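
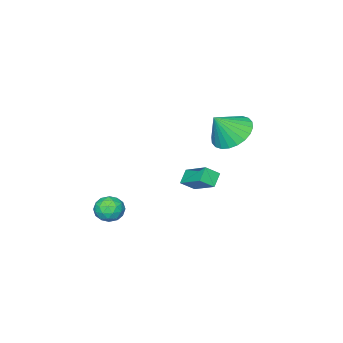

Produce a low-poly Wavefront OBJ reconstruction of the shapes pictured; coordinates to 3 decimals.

v 0.868 -1.866 -2.933
v 1.232 -1.515 -3.469
v 1.648 -2.765 -2.991
v 2.012 -2.414 -3.527
v 2.021 -2.149 -2.84
v 1.54 -1.593 -2.804
v 1.34 -2.687 -3.656
v 0.859 -2.131 -3.62
v 1.524 -2.023 -3.915
v 1.945 -1.69 -3.411
v 0.935 -2.59 -3.049
v 1.356 -2.257 -2.545
v 0.982 -1.612 -3.196
v 1.898 -2.668 -3.264
v 1.904 -2.512 -2.861
v 2.118 -2.306 -3.175
v 1.163 -1.658 -2.805
v 1.377 -1.452 -3.12
v 1.84 -1.824 -2.751
v 1.503 -2.828 -3.34
v 1.717 -2.622 -3.655
v 0.762 -1.974 -3.285
v 0.976 -1.768 -3.599
v 1.04 -2.456 -3.709
v 1.368 -1.704 -3.773
v 1.826 -2.232 -3.807
v 1.431 -2.392 -3.883
v 1.148 -2.066 -3.862
v 1.615 -1.509 -3.477
v 2.073 -2.037 -3.511
v 2.079 -1.881 -3.107
v 1.795 -1.554 -3.086
v 1.786 -1.807 -3.739
v 0.807 -2.243 -2.949
v 1.265 -2.771 -2.983
v 1.085 -2.726 -3.374
v 0.801 -2.399 -3.353
v 1.054 -2.048 -2.653
v 1.512 -2.576 -2.687
v 1.732 -2.214 -2.598
v 1.449 -1.888 -2.577
v 1.094 -2.473 -2.721
v -2.907 -1.707 -2.439
v -2.679 -0.295 -1.595
v -3.451 -1.336 -2.912
v -3.223 0.075 -2.068
v -2.317 -1.495 -2.952
v -2.089 -0.084 -2.108
v -2.861 -1.125 -3.425
v -2.633 0.287 -2.581
v -4.327 -0.241 -0.019
v -3.677 -0.849 -0.665
v -3.453 -0.559 1.159
v -3.491 -0.464 -0.699
v -3.433 -0.044 -0.629
v -3.511 0.345 -0.466
v -3.713 0.645 -0.235
v -4.009 0.81 0.028
v -4.353 0.815 0.285
v -4.693 0.66 0.495
v -4.977 0.367 0.628
v -5.162 -0.019 0.661
v -5.221 -0.438 0.592
v -5.143 -0.828 0.429
v -4.941 -1.128 0.198
v -4.645 -1.293 -0.066
v -4.301 -1.298 -0.322
v -3.961 -1.143 -0.533
f 1 38 17
f 38 12 41
f 17 41 6
f 38 41 17
f 1 17 13
f 17 6 18
f 13 18 2
f 17 18 13
f 1 13 22
f 13 2 23
f 22 23 8
f 13 23 22
f 1 22 34
f 22 8 37
f 34 37 11
f 22 37 34
f 1 34 38
f 34 11 42
f 38 42 12
f 34 42 38
f 2 18 29
f 18 6 32
f 29 32 10
f 18 32 29
f 6 41 19
f 41 12 40
f 19 40 5
f 41 40 19
f 12 42 39
f 42 11 35
f 39 35 3
f 42 35 39
f 11 37 36
f 37 8 24
f 36 24 7
f 37 24 36
f 8 23 28
f 23 2 25
f 28 25 9
f 23 25 28
f 4 30 16
f 30 10 31
f 16 31 5
f 30 31 16
f 4 16 14
f 16 5 15
f 14 15 3
f 16 15 14
f 4 14 21
f 14 3 20
f 21 20 7
f 14 20 21
f 4 21 26
f 21 7 27
f 26 27 9
f 21 27 26
f 4 26 30
f 26 9 33
f 30 33 10
f 26 33 30
f 5 31 19
f 31 10 32
f 19 32 6
f 31 32 19
f 3 15 39
f 15 5 40
f 39 40 12
f 15 40 39
f 7 20 36
f 20 3 35
f 36 35 11
f 20 35 36
f 9 27 28
f 27 7 24
f 28 24 8
f 27 24 28
f 10 33 29
f 33 9 25
f 29 25 2
f 33 25 29
f 44 46 43
f 47 44 43
f 43 46 45
f 45 47 43
f 44 50 46
f 48 44 47
f 48 50 44
f 46 50 45
f 49 47 45
f 45 50 49
f 49 48 47
f 50 48 49
f 52 51 54
f 52 54 53
f 54 51 55
f 54 55 53
f 55 51 56
f 55 56 53
f 56 51 57
f 56 57 53
f 57 51 58
f 57 58 53
f 58 51 59
f 58 59 53
f 59 51 60
f 59 60 53
f 60 51 61
f 60 61 53
f 61 51 62
f 61 62 53
f 62 51 63
f 62 63 53
f 63 51 64
f 63 64 53
f 64 51 65
f 64 65 53
f 65 51 66
f 65 66 53
f 66 51 67
f 66 67 53
f 67 51 68
f 67 68 53
f 68 51 52
f 68 52 53



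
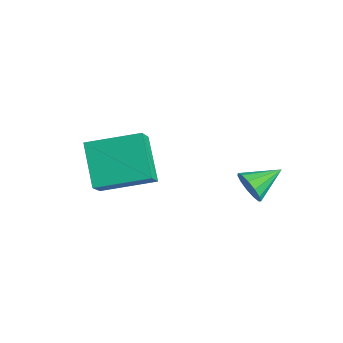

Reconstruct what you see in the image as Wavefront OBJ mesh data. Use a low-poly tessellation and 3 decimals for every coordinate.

v 2.053 1.465 -0.036
v 2.314 1.613 -0.509
v 2.107 2.495 0.316
v 2.005 1.648 -0.563
v 1.711 1.624 -0.45
v 1.526 1.551 -0.205
v 1.508 1.45 0.093
v 1.663 1.353 0.351
v 1.942 1.293 0.485
v 2.256 1.287 0.454
v 2.505 1.337 0.268
v 2.611 1.428 -0.015
v 2.54 1.531 -0.305
v -0.819 -1.584 -0.89
v -1.906 -1.229 0.141
v -0.007 -0.185 -0.514
v -1.094 0.169 0.517
v -0.246 -2.129 -0.097
v -1.333 -1.775 0.934
v 0.566 -0.731 0.279
v -0.521 -0.376 1.31
f 2 1 4
f 2 4 3
f 4 1 5
f 4 5 3
f 5 1 6
f 5 6 3
f 6 1 7
f 6 7 3
f 7 1 8
f 7 8 3
f 8 1 9
f 8 9 3
f 9 1 10
f 9 10 3
f 10 1 11
f 10 11 3
f 11 1 12
f 11 12 3
f 12 1 13
f 12 13 3
f 13 1 2
f 13 2 3
f 15 17 14
f 18 15 14
f 14 17 16
f 16 18 14
f 15 21 17
f 19 15 18
f 19 21 15
f 17 21 16
f 20 18 16
f 16 21 20
f 20 19 18
f 21 19 20



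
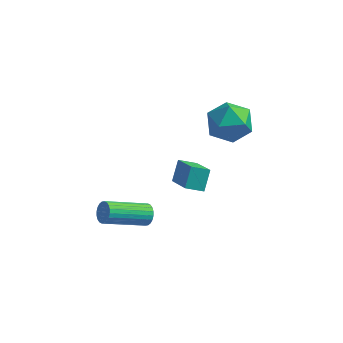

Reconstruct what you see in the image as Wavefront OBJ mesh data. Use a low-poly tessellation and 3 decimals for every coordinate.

v -0.098 -0.979 0.079
v 0.286 -1.208 0.398
v -1.257 -2.431 1.38
v -1.642 -2.201 1.061
v 0.229 -1.04 0.517
v -1.315 -2.262 1.499
v 0.121 -0.862 0.57
v -1.423 -2.084 1.551
v -0.02 -0.701 0.548
v -1.564 -1.923 1.529
v -0.173 -0.583 0.454
v -1.717 -1.806 1.436
v -0.315 -0.526 0.303
v -1.858 -1.748 1.285
v -0.423 -0.537 0.119
v -1.967 -1.759 1.1
v -0.482 -0.616 -0.072
v -2.026 -1.838 0.909
v -0.483 -0.749 -0.24
v -2.026 -1.972 0.742
v -0.425 -0.918 -0.359
v -1.969 -2.14 0.623
v -0.317 -1.096 -0.411
v -1.861 -2.318 0.57
v -0.176 -1.257 -0.389
v -1.72 -2.479 0.592
v -0.023 -1.374 -0.296
v -1.567 -2.597 0.686
v 0.118 -1.432 -0.145
v -1.425 -2.654 0.837
v 0.227 -1.421 0.04
v -1.317 -2.643 1.021
v 0.286 -1.342 0.231
v -1.258 -2.564 1.212
v 1.303 0.064 1.449
v 1.335 0.821 2.26
v 0.343 1.205 0.422
v 0.375 1.962 1.233
v 2.065 0.398 1.107
v 2.097 1.155 1.918
v 1.105 1.539 0.08
v 1.137 2.296 0.891
v 1.765 4.629 3.334
v 2.423 4.644 2.37
v 1.977 2.756 3.45
v 2.635 2.771 2.486
v 3.038 3.242 3.475
v 2.907 4.399 3.403
v 1.493 3.001 2.417
v 1.362 4.158 2.345
v 2.254 3.637 1.803
v 3.21 3.786 2.457
v 1.19 3.614 3.363
v 2.146 3.763 4.017
f 2 1 5
f 2 5 3
f 3 5 6
f 3 6 4
f 5 1 7
f 5 7 6
f 6 7 8
f 6 8 4
f 7 1 9
f 7 9 8
f 8 9 10
f 8 10 4
f 9 1 11
f 9 11 10
f 10 11 12
f 10 12 4
f 11 1 13
f 11 13 12
f 12 13 14
f 12 14 4
f 13 1 15
f 13 15 14
f 14 15 16
f 14 16 4
f 15 1 17
f 15 17 16
f 16 17 18
f 16 18 4
f 17 1 19
f 17 19 18
f 18 19 20
f 18 20 4
f 19 1 21
f 19 21 20
f 20 21 22
f 20 22 4
f 21 1 23
f 21 23 22
f 22 23 24
f 22 24 4
f 23 1 25
f 23 25 24
f 24 25 26
f 24 26 4
f 25 1 27
f 25 27 26
f 26 27 28
f 26 28 4
f 27 1 29
f 27 29 28
f 28 29 30
f 28 30 4
f 29 1 31
f 29 31 30
f 30 31 32
f 30 32 4
f 31 1 33
f 31 33 32
f 32 33 34
f 32 34 4
f 33 1 2
f 33 2 34
f 34 2 3
f 34 3 4
f 36 38 35
f 39 36 35
f 35 38 37
f 37 39 35
f 36 42 38
f 40 36 39
f 40 42 36
f 38 42 37
f 41 39 37
f 37 42 41
f 41 40 39
f 42 40 41
f 43 54 48
f 43 48 44
f 43 44 50
f 43 50 53
f 43 53 54
f 44 48 52
f 48 54 47
f 54 53 45
f 53 50 49
f 50 44 51
f 46 52 47
f 46 47 45
f 46 45 49
f 46 49 51
f 46 51 52
f 47 52 48
f 45 47 54
f 49 45 53
f 51 49 50
f 52 51 44



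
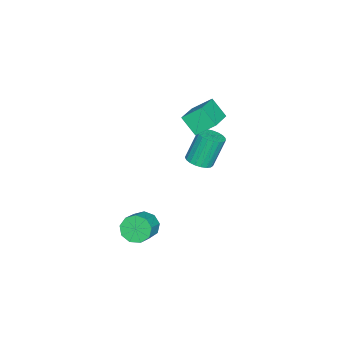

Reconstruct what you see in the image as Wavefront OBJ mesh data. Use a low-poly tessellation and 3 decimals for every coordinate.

v 3.481 -3.408 -2.567
v 3.836 -3.534 -3.169
v 4.855 -3.498 -2.574
v 4.499 -3.372 -1.973
v 3.782 -3.055 -3.105
v 4.801 -3.019 -2.51
v 3.587 -2.742 -2.789
v 4.606 -2.706 -2.195
v 3.342 -2.74 -2.37
v 4.361 -2.704 -1.775
v 3.162 -3.051 -2.043
v 4.181 -3.015 -1.448
v 3.131 -3.529 -1.961
v 4.15 -3.493 -1.367
v 3.264 -3.95 -2.163
v 4.283 -3.914 -1.569
v 3.498 -4.118 -2.554
v 4.517 -4.082 -1.96
v 3.724 -3.953 -2.951
v 4.743 -3.917 -2.357
v 0.127 -2.165 -0.515
v 0.686 -2.383 -0.266
v 0.193 -1.994 1.184
v -0.367 -1.775 0.935
v 0.744 -2.124 -0.316
v 0.251 -1.735 1.134
v 0.695 -1.872 -0.4
v 0.202 -1.483 1.05
v 0.549 -1.67 -0.504
v 0.056 -1.281 0.946
v 0.329 -1.554 -0.61
v -0.164 -1.165 0.84
v 0.074 -1.544 -0.7
v -0.419 -1.154 0.75
v -0.172 -1.64 -0.757
v -0.665 -1.251 0.693
v -0.366 -1.828 -0.773
v -0.859 -1.438 0.677
v -0.475 -2.073 -0.744
v -0.968 -1.684 0.706
v -0.48 -2.335 -0.675
v -0.973 -1.946 0.774
v -0.38 -2.567 -0.579
v -0.873 -2.178 0.871
v -0.193 -2.729 -0.472
v -0.686 -2.34 0.978
v 0.05 -2.794 -0.372
v -0.443 -2.405 1.078
v 0.306 -2.75 -0.297
v -0.187 -2.361 1.153
v 0.531 -2.605 -0.259
v 0.038 -2.216 1.191
v -0.017 -2.565 2.763
v -0.286 -1.744 3.443
v 0.208 -1.849 1.987
v -0.061 -1.028 2.667
v 1.441 -2.492 3.253
v 1.172 -1.671 3.933
v 1.666 -1.776 2.477
v 1.397 -0.955 3.157
f 2 1 5
f 2 5 3
f 3 5 6
f 3 6 4
f 5 1 7
f 5 7 6
f 6 7 8
f 6 8 4
f 7 1 9
f 7 9 8
f 8 9 10
f 8 10 4
f 9 1 11
f 9 11 10
f 10 11 12
f 10 12 4
f 11 1 13
f 11 13 12
f 12 13 14
f 12 14 4
f 13 1 15
f 13 15 14
f 14 15 16
f 14 16 4
f 15 1 17
f 15 17 16
f 16 17 18
f 16 18 4
f 17 1 19
f 17 19 18
f 18 19 20
f 18 20 4
f 19 1 2
f 19 2 20
f 20 2 3
f 20 3 4
f 22 21 25
f 22 25 23
f 23 25 26
f 23 26 24
f 25 21 27
f 25 27 26
f 26 27 28
f 26 28 24
f 27 21 29
f 27 29 28
f 28 29 30
f 28 30 24
f 29 21 31
f 29 31 30
f 30 31 32
f 30 32 24
f 31 21 33
f 31 33 32
f 32 33 34
f 32 34 24
f 33 21 35
f 33 35 34
f 34 35 36
f 34 36 24
f 35 21 37
f 35 37 36
f 36 37 38
f 36 38 24
f 37 21 39
f 37 39 38
f 38 39 40
f 38 40 24
f 39 21 41
f 39 41 40
f 40 41 42
f 40 42 24
f 41 21 43
f 41 43 42
f 42 43 44
f 42 44 24
f 43 21 45
f 43 45 44
f 44 45 46
f 44 46 24
f 45 21 47
f 45 47 46
f 46 47 48
f 46 48 24
f 47 21 49
f 47 49 48
f 48 49 50
f 48 50 24
f 49 21 51
f 49 51 50
f 50 51 52
f 50 52 24
f 51 21 22
f 51 22 52
f 52 22 23
f 52 23 24
f 54 56 53
f 57 54 53
f 53 56 55
f 55 57 53
f 54 60 56
f 58 54 57
f 58 60 54
f 56 60 55
f 59 57 55
f 55 60 59
f 59 58 57
f 60 58 59



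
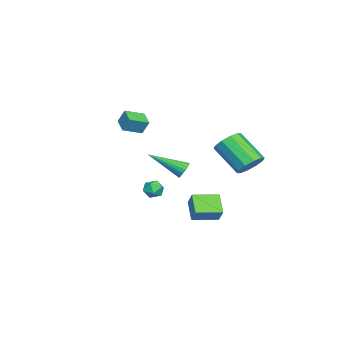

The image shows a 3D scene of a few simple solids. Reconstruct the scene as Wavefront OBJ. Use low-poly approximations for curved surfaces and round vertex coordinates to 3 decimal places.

v 0.712 1.677 -1.013
v 1.223 1.628 -1.21
v 0.928 -0.177 0.013
v 1.258 1.748 -1
v 1.184 1.854 -0.792
v 1.017 1.925 -0.628
v 0.789 1.948 -0.54
v 0.547 1.916 -0.546
v 0.337 1.837 -0.644
v 0.201 1.727 -0.815
v 0.167 1.607 -1.026
v 0.241 1.5 -1.233
v 0.408 1.429 -1.398
v 0.635 1.407 -1.485
v 0.878 1.438 -1.48
v 1.088 1.517 -1.381
v -2.956 4.382 -1.778
v -2.348 4.663 -1.192
v -3.056 3.238 0.224
v -3.664 2.958 -0.362
v -2.804 4.961 -1.12
v -3.512 3.537 0.297
v -3.318 5.039 -1.299
v -4.026 3.615 0.117
v -3.694 4.866 -1.661
v -4.402 3.441 -0.245
v -3.788 4.508 -2.068
v -4.496 3.083 -0.652
v -3.564 4.102 -2.364
v -4.272 2.677 -0.948
v -3.108 3.803 -2.437
v -3.816 2.379 -1.02
v -2.594 3.725 -2.257
v -3.302 2.301 -0.841
v -2.218 3.899 -1.895
v -2.926 2.474 -0.479
v -2.124 4.257 -1.488
v -2.832 2.832 -0.072
v -3.392 -2.994 0.67
v -3.307 -2.582 1.499
v -4.073 -2.093 0.293
v -3.987 -1.681 1.123
v -2.553 -2.499 0.337
v -2.467 -2.087 1.167
v -3.233 -1.598 -0.039
v -3.148 -1.186 0.79
v 2.702 2.349 -2.405
v 3.209 2.681 -1.661
v 2.059 3.598 -2.526
v 2.566 3.931 -1.782
v 3.634 2.749 -3.218
v 4.141 3.082 -2.474
v 2.991 3.999 -3.339
v 3.498 4.331 -2.595
v -1.592 -0.001 -3.297
v -1.018 0.058 -3.018
v -1.362 -0.978 -3.562
v -0.788 -0.919 -3.283
v -1.319 -0.931 -2.924
v -1.462 -0.327 -2.76
v -0.918 -0.593 -3.82
v -1.061 0.011 -3.656
v -0.602 -0.308 -3.341
v -0.849 -0.516 -2.787
v -1.531 -0.404 -3.793
v -1.778 -0.612 -3.239
f 2 1 4
f 2 4 3
f 4 1 5
f 4 5 3
f 5 1 6
f 5 6 3
f 6 1 7
f 6 7 3
f 7 1 8
f 7 8 3
f 8 1 9
f 8 9 3
f 9 1 10
f 9 10 3
f 10 1 11
f 10 11 3
f 11 1 12
f 11 12 3
f 12 1 13
f 12 13 3
f 13 1 14
f 13 14 3
f 14 1 15
f 14 15 3
f 15 1 16
f 15 16 3
f 16 1 2
f 16 2 3
f 18 17 21
f 18 21 19
f 19 21 22
f 19 22 20
f 21 17 23
f 21 23 22
f 22 23 24
f 22 24 20
f 23 17 25
f 23 25 24
f 24 25 26
f 24 26 20
f 25 17 27
f 25 27 26
f 26 27 28
f 26 28 20
f 27 17 29
f 27 29 28
f 28 29 30
f 28 30 20
f 29 17 31
f 29 31 30
f 30 31 32
f 30 32 20
f 31 17 33
f 31 33 32
f 32 33 34
f 32 34 20
f 33 17 35
f 33 35 34
f 34 35 36
f 34 36 20
f 35 17 37
f 35 37 36
f 36 37 38
f 36 38 20
f 37 17 18
f 37 18 38
f 38 18 19
f 38 19 20
f 40 42 39
f 43 40 39
f 39 42 41
f 41 43 39
f 40 46 42
f 44 40 43
f 44 46 40
f 42 46 41
f 45 43 41
f 41 46 45
f 45 44 43
f 46 44 45
f 48 50 47
f 51 48 47
f 47 50 49
f 49 51 47
f 48 54 50
f 52 48 51
f 52 54 48
f 50 54 49
f 53 51 49
f 49 54 53
f 53 52 51
f 54 52 53
f 55 66 60
f 55 60 56
f 55 56 62
f 55 62 65
f 55 65 66
f 56 60 64
f 60 66 59
f 66 65 57
f 65 62 61
f 62 56 63
f 58 64 59
f 58 59 57
f 58 57 61
f 58 61 63
f 58 63 64
f 59 64 60
f 57 59 66
f 61 57 65
f 63 61 62
f 64 63 56



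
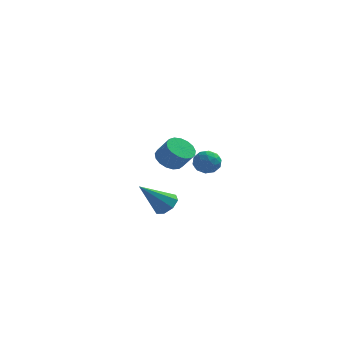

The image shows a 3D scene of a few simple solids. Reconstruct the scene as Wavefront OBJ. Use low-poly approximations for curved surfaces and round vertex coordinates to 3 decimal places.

v 2 2.846 -2.738
v 2.351 3.12 -3.31
v 2.769 1.96 -2.69
v 3.12 2.234 -3.262
v 3.138 2.581 -2.625
v 2.663 3.129 -2.655
v 2.457 1.951 -3.345
v 1.982 2.499 -3.375
v 2.634 2.567 -3.685
v 3.055 2.957 -3.241
v 2.065 2.123 -2.759
v 2.486 2.513 -2.315
v 2.108 3.061 -3.028
v 3.012 2.019 -2.972
v 3.022 2.223 -2.598
v 3.229 2.385 -2.934
v 2.291 3.066 -2.643
v 2.498 3.227 -2.979
v 2.96 2.91 -2.577
v 2.622 1.853 -3.021
v 2.829 2.014 -3.357
v 1.891 2.695 -3.066
v 2.098 2.857 -3.402
v 2.16 2.17 -3.423
v 2.481 2.897 -3.585
v 2.933 2.376 -3.557
v 2.543 2.21 -3.606
v 2.264 2.532 -3.623
v 2.728 3.126 -3.324
v 3.18 2.605 -3.296
v 3.19 2.809 -2.921
v 2.911 3.131 -2.939
v 2.894 2.801 -3.544
v 1.94 2.475 -2.704
v 2.392 1.954 -2.676
v 2.209 1.949 -3.061
v 1.93 2.271 -3.079
v 2.187 2.704 -2.443
v 2.639 2.183 -2.415
v 2.856 2.548 -2.377
v 2.577 2.87 -2.394
v 2.226 2.279 -2.456
v 1.328 -0.722 -4.534
v 1.899 -0.88 -4.162
v 0.252 -1.478 -3.206
v 1.705 -0.395 -4.043
v 1.29 -0.102 -4.212
v 0.898 -0.171 -4.57
v 0.757 -0.563 -4.907
v 0.951 -1.048 -5.026
v 1.366 -1.342 -4.857
v 1.759 -1.273 -4.499
v 2.035 -3.33 -0.681
v 2.623 -3.27 -1.092
v 3.214 -3.569 -0.29
v 2.625 -3.63 0.121
v 2.589 -2.958 -0.95
v 3.179 -3.257 -0.148
v 2.428 -2.731 -0.747
v 3.018 -3.03 0.055
v 2.177 -2.641 -0.529
v 2.767 -2.94 0.273
v 1.893 -2.71 -0.345
v 2.484 -3.009 0.457
v 1.642 -2.92 -0.239
v 2.232 -3.219 0.563
v 1.481 -3.225 -0.234
v 2.071 -3.524 0.568
v 1.446 -3.553 -0.331
v 2.037 -3.852 0.471
v 1.547 -3.831 -0.508
v 2.137 -4.13 0.294
v 1.759 -3.994 -0.726
v 2.35 -4.293 0.077
v 2.035 -4.005 -0.932
v 2.625 -4.304 -0.13
v 2.31 -3.862 -1.082
v 2.901 -4.161 -0.28
v 2.522 -3.596 -1.139
v 3.113 -3.895 -0.337
f 1 38 17
f 38 12 41
f 17 41 6
f 38 41 17
f 1 17 13
f 17 6 18
f 13 18 2
f 17 18 13
f 1 13 22
f 13 2 23
f 22 23 8
f 13 23 22
f 1 22 34
f 22 8 37
f 34 37 11
f 22 37 34
f 1 34 38
f 34 11 42
f 38 42 12
f 34 42 38
f 2 18 29
f 18 6 32
f 29 32 10
f 18 32 29
f 6 41 19
f 41 12 40
f 19 40 5
f 41 40 19
f 12 42 39
f 42 11 35
f 39 35 3
f 42 35 39
f 11 37 36
f 37 8 24
f 36 24 7
f 37 24 36
f 8 23 28
f 23 2 25
f 28 25 9
f 23 25 28
f 4 30 16
f 30 10 31
f 16 31 5
f 30 31 16
f 4 16 14
f 16 5 15
f 14 15 3
f 16 15 14
f 4 14 21
f 14 3 20
f 21 20 7
f 14 20 21
f 4 21 26
f 21 7 27
f 26 27 9
f 21 27 26
f 4 26 30
f 26 9 33
f 30 33 10
f 26 33 30
f 5 31 19
f 31 10 32
f 19 32 6
f 31 32 19
f 3 15 39
f 15 5 40
f 39 40 12
f 15 40 39
f 7 20 36
f 20 3 35
f 36 35 11
f 20 35 36
f 9 27 28
f 27 7 24
f 28 24 8
f 27 24 28
f 10 33 29
f 33 9 25
f 29 25 2
f 33 25 29
f 44 43 46
f 44 46 45
f 46 43 47
f 46 47 45
f 47 43 48
f 47 48 45
f 48 43 49
f 48 49 45
f 49 43 50
f 49 50 45
f 50 43 51
f 50 51 45
f 51 43 52
f 51 52 45
f 52 43 44
f 52 44 45
f 54 53 57
f 54 57 55
f 55 57 58
f 55 58 56
f 57 53 59
f 57 59 58
f 58 59 60
f 58 60 56
f 59 53 61
f 59 61 60
f 60 61 62
f 60 62 56
f 61 53 63
f 61 63 62
f 62 63 64
f 62 64 56
f 63 53 65
f 63 65 64
f 64 65 66
f 64 66 56
f 65 53 67
f 65 67 66
f 66 67 68
f 66 68 56
f 67 53 69
f 67 69 68
f 68 69 70
f 68 70 56
f 69 53 71
f 69 71 70
f 70 71 72
f 70 72 56
f 71 53 73
f 71 73 72
f 72 73 74
f 72 74 56
f 73 53 75
f 73 75 74
f 74 75 76
f 74 76 56
f 75 53 77
f 75 77 76
f 76 77 78
f 76 78 56
f 77 53 79
f 77 79 78
f 78 79 80
f 78 80 56
f 79 53 54
f 79 54 80
f 80 54 55
f 80 55 56



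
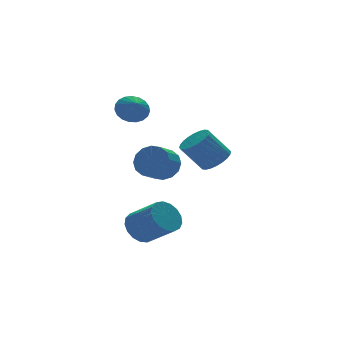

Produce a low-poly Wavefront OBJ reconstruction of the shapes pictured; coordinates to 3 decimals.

v -3.858 -1.062 -3.153
v -2.932 -0.818 -3.406
v -2.257 -2.234 -2.299
v -3.182 -2.478 -2.047
v -3.017 -0.557 -3.02
v -2.341 -1.972 -1.913
v -3.295 -0.411 -2.664
v -2.619 -1.827 -1.558
v -3.701 -0.415 -2.421
v -3.025 -1.831 -1.314
v -4.144 -0.567 -2.345
v -3.468 -1.983 -1.238
v -4.52 -0.832 -2.455
v -3.845 -2.248 -1.348
v -4.746 -1.15 -2.724
v -4.07 -2.566 -1.617
v -4.767 -1.448 -3.092
v -4.092 -2.864 -1.985
v -4.581 -1.658 -3.474
v -3.905 -3.074 -2.367
v -4.229 -1.731 -3.782
v -3.553 -3.147 -2.676
v -3.791 -1.651 -3.947
v -3.116 -3.066 -2.84
v -3.369 -1.436 -3.929
v -2.694 -2.851 -2.823
v -3.059 -1.135 -3.734
v -2.384 -2.551 -2.627
v -1.722 0.439 0.187
v -1.466 0.873 1.039
v -2.442 0.335 1.606
v -2.698 -0.099 0.753
v -1.782 1.205 0.81
v -2.758 0.667 1.377
v -2.082 1.332 0.415
v -3.058 0.795 0.982
v -2.286 1.22 -0.042
v -3.261 0.682 0.525
v -2.338 0.899 -0.437
v -3.314 0.361 0.129
v -2.225 0.454 -0.666
v -3.201 -0.084 -0.099
v -1.978 0.005 -0.666
v -2.954 -0.533 -0.099
v -1.662 -0.327 -0.437
v -2.638 -0.865 0.13
v -1.362 -0.455 -0.042
v -2.338 -0.992 0.525
v -1.159 -0.342 0.415
v -2.134 -0.88 0.982
v -1.106 -0.021 0.811
v -2.082 -0.559 1.377
v -1.219 0.424 1.039
v -2.195 -0.114 1.606
v 1.307 0.439 -0.015
v 1.959 1.027 0.291
v 0.926 1.428 1.722
v 0.273 0.841 1.415
v 1.758 1.246 0.084
v 0.724 1.648 1.515
v 1.488 1.343 -0.138
v 0.454 1.745 1.292
v 1.191 1.302 -0.342
v 0.157 1.704 1.089
v 0.911 1.13 -0.496
v -0.123 1.532 0.935
v 0.691 0.852 -0.576
v -0.343 1.254 0.854
v 0.565 0.512 -0.572
v -0.468 0.914 0.859
v 0.553 0.161 -0.482
v -0.481 0.563 0.948
v 0.654 -0.148 -0.322
v -0.379 0.253 1.109
v 0.856 -0.368 -0.115
v -0.178 0.034 1.316
v 1.126 -0.465 0.108
v 0.092 -0.063 1.538
v 1.423 -0.424 0.311
v 0.389 -0.022 1.742
v 1.703 -0.252 0.465
v 0.669 0.15 1.896
v 1.923 0.026 0.546
v 0.889 0.428 1.976
v 2.048 0.366 0.541
v 1.015 0.768 1.972
v 2.061 0.717 0.452
v 1.027 1.119 1.882
v -2.456 2.229 3.531
v -1.568 2.131 3.643
v -2.624 1.411 4.149
v -1.657 2.362 3.924
v -1.884 2.57 4.137
v -2.21 2.719 4.245
v -2.578 2.783 4.23
v -2.925 2.751 4.094
v -3.191 2.63 3.86
v -3.33 2.439 3.57
v -3.318 2.212 3.272
v -3.156 1.988 3.02
v -2.873 1.806 2.856
v -2.519 1.697 2.808
v -2.153 1.68 2.886
v -1.839 1.758 3.075
v -1.633 1.918 3.343
f 2 1 5
f 2 5 3
f 3 5 6
f 3 6 4
f 5 1 7
f 5 7 6
f 6 7 8
f 6 8 4
f 7 1 9
f 7 9 8
f 8 9 10
f 8 10 4
f 9 1 11
f 9 11 10
f 10 11 12
f 10 12 4
f 11 1 13
f 11 13 12
f 12 13 14
f 12 14 4
f 13 1 15
f 13 15 14
f 14 15 16
f 14 16 4
f 15 1 17
f 15 17 16
f 16 17 18
f 16 18 4
f 17 1 19
f 17 19 18
f 18 19 20
f 18 20 4
f 19 1 21
f 19 21 20
f 20 21 22
f 20 22 4
f 21 1 23
f 21 23 22
f 22 23 24
f 22 24 4
f 23 1 25
f 23 25 24
f 24 25 26
f 24 26 4
f 25 1 27
f 25 27 26
f 26 27 28
f 26 28 4
f 27 1 2
f 27 2 28
f 28 2 3
f 28 3 4
f 30 29 33
f 30 33 31
f 31 33 34
f 31 34 32
f 33 29 35
f 33 35 34
f 34 35 36
f 34 36 32
f 35 29 37
f 35 37 36
f 36 37 38
f 36 38 32
f 37 29 39
f 37 39 38
f 38 39 40
f 38 40 32
f 39 29 41
f 39 41 40
f 40 41 42
f 40 42 32
f 41 29 43
f 41 43 42
f 42 43 44
f 42 44 32
f 43 29 45
f 43 45 44
f 44 45 46
f 44 46 32
f 45 29 47
f 45 47 46
f 46 47 48
f 46 48 32
f 47 29 49
f 47 49 48
f 48 49 50
f 48 50 32
f 49 29 51
f 49 51 50
f 50 51 52
f 50 52 32
f 51 29 53
f 51 53 52
f 52 53 54
f 52 54 32
f 53 29 30
f 53 30 54
f 54 30 31
f 54 31 32
f 56 55 59
f 56 59 57
f 57 59 60
f 57 60 58
f 59 55 61
f 59 61 60
f 60 61 62
f 60 62 58
f 61 55 63
f 61 63 62
f 62 63 64
f 62 64 58
f 63 55 65
f 63 65 64
f 64 65 66
f 64 66 58
f 65 55 67
f 65 67 66
f 66 67 68
f 66 68 58
f 67 55 69
f 67 69 68
f 68 69 70
f 68 70 58
f 69 55 71
f 69 71 70
f 70 71 72
f 70 72 58
f 71 55 73
f 71 73 72
f 72 73 74
f 72 74 58
f 73 55 75
f 73 75 74
f 74 75 76
f 74 76 58
f 75 55 77
f 75 77 76
f 76 77 78
f 76 78 58
f 77 55 79
f 77 79 78
f 78 79 80
f 78 80 58
f 79 55 81
f 79 81 80
f 80 81 82
f 80 82 58
f 81 55 83
f 81 83 82
f 82 83 84
f 82 84 58
f 83 55 85
f 83 85 84
f 84 85 86
f 84 86 58
f 85 55 87
f 85 87 86
f 86 87 88
f 86 88 58
f 87 55 56
f 87 56 88
f 88 56 57
f 88 57 58
f 90 89 92
f 90 92 91
f 92 89 93
f 92 93 91
f 93 89 94
f 93 94 91
f 94 89 95
f 94 95 91
f 95 89 96
f 95 96 91
f 96 89 97
f 96 97 91
f 97 89 98
f 97 98 91
f 98 89 99
f 98 99 91
f 99 89 100
f 99 100 91
f 100 89 101
f 100 101 91
f 101 89 102
f 101 102 91
f 102 89 103
f 102 103 91
f 103 89 104
f 103 104 91
f 104 89 105
f 104 105 91
f 105 89 90
f 105 90 91



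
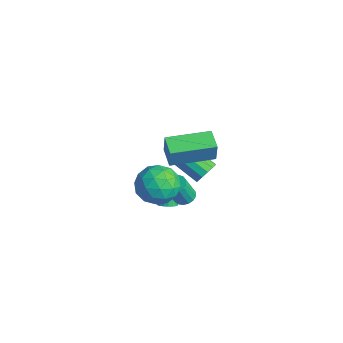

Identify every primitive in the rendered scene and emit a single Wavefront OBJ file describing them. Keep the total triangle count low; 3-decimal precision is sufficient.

v 2.442 -2.087 1.445
v 2.929 -1.376 2.151
v 3.851 -1.944 0.329
v 4.338 -1.233 1.035
v 4.227 -2.306 1.313
v 3.357 -2.395 2.003
v 3.423 -0.925 0.477
v 2.553 -1.014 1.167
v 3.536 -0.658 1.553
v 4.033 -1.511 2.07
v 2.747 -1.809 0.41
v 3.244 -2.662 0.927
v 2.562 -1.744 1.897
v 4.218 -1.576 0.583
v 4.153 -2.207 0.747
v 4.439 -1.789 1.162
v 2.813 -2.343 1.809
v 3.1 -1.925 2.224
v 3.862 -2.472 1.732
v 3.68 -1.395 0.256
v 3.967 -0.977 0.671
v 2.341 -1.531 1.318
v 2.627 -1.113 1.733
v 2.918 -0.848 0.748
v 3.205 -0.904 1.96
v 4.033 -0.82 1.303
v 3.496 -0.639 0.975
v 2.984 -0.691 1.381
v 3.497 -1.406 2.263
v 4.325 -1.321 1.607
v 4.26 -1.952 1.771
v 3.748 -2.004 2.176
v 3.854 -0.983 1.911
v 2.455 -1.999 0.873
v 3.283 -1.914 0.217
v 3.032 -1.316 0.304
v 2.52 -1.368 0.709
v 2.747 -2.5 1.177
v 3.575 -2.416 0.52
v 3.796 -2.629 1.099
v 3.284 -2.681 1.505
v 2.926 -2.337 0.569
v -0.13 0.514 -4.271
v 0.173 0.909 -4.222
v -0.667 1.38 -2.821
v -0.97 0.986 -2.869
v 0.02 0.986 -4.339
v -0.82 1.457 -2.938
v -0.159 0.982 -4.445
v -0.999 1.453 -3.044
v -0.333 0.897 -4.521
v -1.173 1.368 -3.12
v -0.472 0.746 -4.553
v -1.312 1.217 -3.152
v -0.552 0.554 -4.537
v -1.391 1.025 -3.135
v -0.559 0.356 -4.474
v -1.398 0.827 -3.073
v -0.491 0.185 -4.376
v -1.331 0.656 -2.975
v -0.362 0.071 -4.26
v -1.201 0.543 -2.859
v -0.192 0.034 -4.146
v -1.032 0.505 -2.745
v -0.012 0.08 -4.053
v -0.851 0.551 -2.652
v 0.148 0.201 -3.998
v -0.691 0.672 -2.597
v 0.26 0.376 -3.99
v -0.58 0.847 -2.589
v 0.304 0.575 -4.031
v -0.535 1.046 -2.629
v 0.273 0.764 -4.112
v -0.566 1.235 -2.711
v -1.308 3.204 -3.895
v -0.871 3.035 -3.375
v -2.154 2.267 -2.546
v -2.592 2.436 -3.065
v -1.023 3.387 -3.283
v -2.306 2.619 -2.453
v -1.265 3.682 -3.385
v -2.548 2.913 -2.555
v -1.521 3.824 -3.649
v -2.804 3.056 -2.819
v -1.709 3.77 -3.991
v -2.992 3.002 -3.161
v -1.771 3.536 -4.302
v -3.054 2.768 -3.473
v -1.685 3.197 -4.485
v -2.968 2.428 -3.655
v -1.48 2.86 -4.479
v -2.763 2.092 -3.65
v -1.221 2.632 -4.289
v -2.504 1.864 -3.459
v -0.989 2.586 -3.973
v -2.272 1.818 -3.143
v -0.859 2.736 -3.632
v -2.142 1.968 -2.803
v 1.95 -0.66 2.18
v 2.162 -0.71 3.248
v 2.404 1.452 2.188
v 2.616 1.402 3.256
v 2.984 -0.882 1.964
v 3.196 -0.932 3.032
v 3.438 1.23 1.972
v 3.65 1.18 3.04
v 1.835 0.464 -1.84
v 2.286 0.171 -1.998
v 2.355 -0.377 -0.777
v 1.905 -0.084 -0.62
v 2.388 0.399 -1.901
v 2.458 -0.149 -0.681
v 2.364 0.642 -1.791
v 2.434 0.094 -0.57
v 2.218 0.844 -1.691
v 2.288 0.296 -0.471
v 1.985 0.959 -1.626
v 2.055 0.411 -0.406
v 1.718 0.961 -1.61
v 1.788 0.413 -0.39
v 1.477 0.849 -1.647
v 1.547 0.301 -0.426
v 1.318 0.649 -1.728
v 1.388 0.1 -0.507
v 1.278 0.406 -1.835
v 1.348 -0.142 -0.614
v 1.365 0.177 -1.943
v 1.435 -0.372 -0.722
v 1.56 0.013 -2.027
v 1.63 -0.535 -0.806
v 1.818 -0.047 -2.069
v 1.888 -0.595 -0.848
v 2.08 0.01 -2.058
v 2.15 -0.538 -0.838
f 1 38 17
f 38 12 41
f 17 41 6
f 38 41 17
f 1 17 13
f 17 6 18
f 13 18 2
f 17 18 13
f 1 13 22
f 13 2 23
f 22 23 8
f 13 23 22
f 1 22 34
f 22 8 37
f 34 37 11
f 22 37 34
f 1 34 38
f 34 11 42
f 38 42 12
f 34 42 38
f 2 18 29
f 18 6 32
f 29 32 10
f 18 32 29
f 6 41 19
f 41 12 40
f 19 40 5
f 41 40 19
f 12 42 39
f 42 11 35
f 39 35 3
f 42 35 39
f 11 37 36
f 37 8 24
f 36 24 7
f 37 24 36
f 8 23 28
f 23 2 25
f 28 25 9
f 23 25 28
f 4 30 16
f 30 10 31
f 16 31 5
f 30 31 16
f 4 16 14
f 16 5 15
f 14 15 3
f 16 15 14
f 4 14 21
f 14 3 20
f 21 20 7
f 14 20 21
f 4 21 26
f 21 7 27
f 26 27 9
f 21 27 26
f 4 26 30
f 26 9 33
f 30 33 10
f 26 33 30
f 5 31 19
f 31 10 32
f 19 32 6
f 31 32 19
f 3 15 39
f 15 5 40
f 39 40 12
f 15 40 39
f 7 20 36
f 20 3 35
f 36 35 11
f 20 35 36
f 9 27 28
f 27 7 24
f 28 24 8
f 27 24 28
f 10 33 29
f 33 9 25
f 29 25 2
f 33 25 29
f 44 43 47
f 44 47 45
f 45 47 48
f 45 48 46
f 47 43 49
f 47 49 48
f 48 49 50
f 48 50 46
f 49 43 51
f 49 51 50
f 50 51 52
f 50 52 46
f 51 43 53
f 51 53 52
f 52 53 54
f 52 54 46
f 53 43 55
f 53 55 54
f 54 55 56
f 54 56 46
f 55 43 57
f 55 57 56
f 56 57 58
f 56 58 46
f 57 43 59
f 57 59 58
f 58 59 60
f 58 60 46
f 59 43 61
f 59 61 60
f 60 61 62
f 60 62 46
f 61 43 63
f 61 63 62
f 62 63 64
f 62 64 46
f 63 43 65
f 63 65 64
f 64 65 66
f 64 66 46
f 65 43 67
f 65 67 66
f 66 67 68
f 66 68 46
f 67 43 69
f 67 69 68
f 68 69 70
f 68 70 46
f 69 43 71
f 69 71 70
f 70 71 72
f 70 72 46
f 71 43 73
f 71 73 72
f 72 73 74
f 72 74 46
f 73 43 44
f 73 44 74
f 74 44 45
f 74 45 46
f 76 75 79
f 76 79 77
f 77 79 80
f 77 80 78
f 79 75 81
f 79 81 80
f 80 81 82
f 80 82 78
f 81 75 83
f 81 83 82
f 82 83 84
f 82 84 78
f 83 75 85
f 83 85 84
f 84 85 86
f 84 86 78
f 85 75 87
f 85 87 86
f 86 87 88
f 86 88 78
f 87 75 89
f 87 89 88
f 88 89 90
f 88 90 78
f 89 75 91
f 89 91 90
f 90 91 92
f 90 92 78
f 91 75 93
f 91 93 92
f 92 93 94
f 92 94 78
f 93 75 95
f 93 95 94
f 94 95 96
f 94 96 78
f 95 75 97
f 95 97 96
f 96 97 98
f 96 98 78
f 97 75 76
f 97 76 98
f 98 76 77
f 98 77 78
f 100 102 99
f 103 100 99
f 99 102 101
f 101 103 99
f 100 106 102
f 104 100 103
f 104 106 100
f 102 106 101
f 105 103 101
f 101 106 105
f 105 104 103
f 106 104 105
f 108 107 111
f 108 111 109
f 109 111 112
f 109 112 110
f 111 107 113
f 111 113 112
f 112 113 114
f 112 114 110
f 113 107 115
f 113 115 114
f 114 115 116
f 114 116 110
f 115 107 117
f 115 117 116
f 116 117 118
f 116 118 110
f 117 107 119
f 117 119 118
f 118 119 120
f 118 120 110
f 119 107 121
f 119 121 120
f 120 121 122
f 120 122 110
f 121 107 123
f 121 123 122
f 122 123 124
f 122 124 110
f 123 107 125
f 123 125 124
f 124 125 126
f 124 126 110
f 125 107 127
f 125 127 126
f 126 127 128
f 126 128 110
f 127 107 129
f 127 129 128
f 128 129 130
f 128 130 110
f 129 107 131
f 129 131 130
f 130 131 132
f 130 132 110
f 131 107 133
f 131 133 132
f 132 133 134
f 132 134 110
f 133 107 108
f 133 108 134
f 134 108 109
f 134 109 110



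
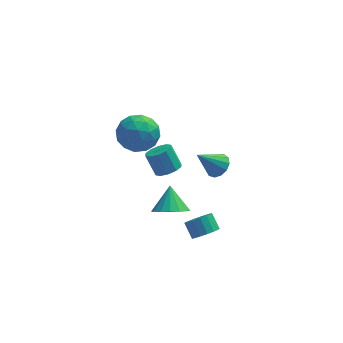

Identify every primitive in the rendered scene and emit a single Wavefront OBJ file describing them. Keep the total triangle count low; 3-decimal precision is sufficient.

v 4.201 4.003 -3.538
v 4.591 4.585 -3.057
v 2.979 3.637 -2.102
v 4.244 4.816 -3.293
v 3.884 4.788 -3.607
v 3.624 4.512 -3.899
v 3.547 4.073 -4.076
v 3.678 3.613 -4.082
v 3.975 3.276 -3.915
v 4.343 3.17 -3.629
v 4.667 3.328 -3.313
v 4.842 3.701 -3.069
v 4.814 4.169 -2.973
v -0.183 1.415 3.459
v 0.249 0.749 2.479
v -1.049 -0.269 4.221
v -0.617 -0.935 3.241
v 0.188 -0.486 4.103
v 0.723 0.555 3.632
v -1.523 -0.075 3.068
v -0.988 0.966 2.597
v -0.579 -0.172 2.237
v 0.479 -0.426 2.876
v -1.279 0.906 3.824
v -0.221 0.652 4.463
v 0.109 1.23 2.902
v -0.909 -0.75 3.798
v -0.436 -0.486 4.305
v -0.182 -0.878 3.728
v 0.388 1.116 3.58
v 0.642 0.724 3.003
v 0.606 -0.002 3.958
v -1.442 -0.244 3.697
v -1.188 -0.636 3.12
v -0.618 1.358 2.972
v -0.364 0.966 2.395
v -1.406 0.482 2.742
v -0.124 0.297 2.184
v -0.633 -0.693 2.632
v -1.165 -0.187 2.53
v -0.851 0.425 2.253
v 0.498 0.148 2.559
v -0.011 -0.842 3.008
v 0.462 -0.579 3.514
v 0.777 0.033 3.237
v 0.011 -0.394 2.418
v -0.789 1.322 3.692
v -1.298 0.332 4.141
v -1.577 0.447 3.463
v -1.262 1.059 3.186
v -0.167 1.173 4.068
v -0.676 0.183 4.516
v 0.051 0.055 4.447
v 0.365 0.667 4.17
v -0.811 0.874 4.282
v 1.275 1.39 -1.128
v 1.968 1.241 -0.757
v 1.438 1.802 0.459
v 0.745 1.95 0.088
v 1.995 1.694 -0.954
v 1.464 2.254 0.262
v 1.746 2.031 -1.218
v 1.215 2.591 -0.002
v 1.317 2.122 -1.447
v 0.787 2.682 -0.231
v 0.873 1.934 -1.554
v 0.342 2.494 -0.338
v 0.582 1.538 -1.499
v 0.052 2.099 -0.283
v 0.556 1.086 -1.302
v 0.025 1.646 -0.086
v 0.805 0.749 -1.038
v 0.274 1.309 0.178
v 1.233 0.658 -0.809
v 0.703 1.218 0.407
v 1.678 0.846 -0.702
v 1.147 1.406 0.514
v 2.991 -3.674 -1.795
v 3.649 -3.773 -1.351
v 3.287 -3.085 -0.661
v 2.629 -2.986 -1.105
v 3.741 -3.487 -1.589
v 3.379 -2.798 -0.898
v 3.661 -3.243 -1.873
v 3.299 -2.555 -1.183
v 3.427 -3.099 -2.14
v 3.065 -2.411 -1.45
v 3.094 -3.086 -2.328
v 2.731 -2.398 -1.637
v 2.737 -3.208 -2.393
v 2.374 -2.52 -1.703
v 2.438 -3.437 -2.322
v 2.076 -2.748 -1.632
v 2.266 -3.72 -2.13
v 1.904 -3.031 -1.44
v 2.26 -3.992 -1.861
v 1.898 -3.304 -1.171
v 2.422 -4.192 -1.577
v 2.06 -3.504 -0.887
v 2.714 -4.273 -1.343
v 2.352 -3.585 -0.653
v 3.069 -4.217 -1.213
v 2.707 -3.529 -0.522
v 3.407 -4.037 -1.216
v 3.045 -3.348 -0.525
v 1.283 -0.942 -2.544
v 1.718 -1.649 -1.868
v 1.297 0.182 -1.376
v 2.122 -1.425 -2.088
v 2.335 -1.09 -2.413
v 2.306 -0.722 -2.767
v 2.043 -0.403 -3.07
v 1.606 -0.208 -3.253
v 1.095 -0.181 -3.273
v 0.627 -0.328 -3.126
v 0.31 -0.616 -2.846
v 0.215 -0.978 -2.496
v 0.365 -1.332 -2.157
v 0.725 -1.596 -1.907
v 1.213 -1.711 -1.803
f 2 1 4
f 2 4 3
f 4 1 5
f 4 5 3
f 5 1 6
f 5 6 3
f 6 1 7
f 6 7 3
f 7 1 8
f 7 8 3
f 8 1 9
f 8 9 3
f 9 1 10
f 9 10 3
f 10 1 11
f 10 11 3
f 11 1 12
f 11 12 3
f 12 1 13
f 12 13 3
f 13 1 2
f 13 2 3
f 14 51 30
f 51 25 54
f 30 54 19
f 51 54 30
f 14 30 26
f 30 19 31
f 26 31 15
f 30 31 26
f 14 26 35
f 26 15 36
f 35 36 21
f 26 36 35
f 14 35 47
f 35 21 50
f 47 50 24
f 35 50 47
f 14 47 51
f 47 24 55
f 51 55 25
f 47 55 51
f 15 31 42
f 31 19 45
f 42 45 23
f 31 45 42
f 19 54 32
f 54 25 53
f 32 53 18
f 54 53 32
f 25 55 52
f 55 24 48
f 52 48 16
f 55 48 52
f 24 50 49
f 50 21 37
f 49 37 20
f 50 37 49
f 21 36 41
f 36 15 38
f 41 38 22
f 36 38 41
f 17 43 29
f 43 23 44
f 29 44 18
f 43 44 29
f 17 29 27
f 29 18 28
f 27 28 16
f 29 28 27
f 17 27 34
f 27 16 33
f 34 33 20
f 27 33 34
f 17 34 39
f 34 20 40
f 39 40 22
f 34 40 39
f 17 39 43
f 39 22 46
f 43 46 23
f 39 46 43
f 18 44 32
f 44 23 45
f 32 45 19
f 44 45 32
f 16 28 52
f 28 18 53
f 52 53 25
f 28 53 52
f 20 33 49
f 33 16 48
f 49 48 24
f 33 48 49
f 22 40 41
f 40 20 37
f 41 37 21
f 40 37 41
f 23 46 42
f 46 22 38
f 42 38 15
f 46 38 42
f 57 56 60
f 57 60 58
f 58 60 61
f 58 61 59
f 60 56 62
f 60 62 61
f 61 62 63
f 61 63 59
f 62 56 64
f 62 64 63
f 63 64 65
f 63 65 59
f 64 56 66
f 64 66 65
f 65 66 67
f 65 67 59
f 66 56 68
f 66 68 67
f 67 68 69
f 67 69 59
f 68 56 70
f 68 70 69
f 69 70 71
f 69 71 59
f 70 56 72
f 70 72 71
f 71 72 73
f 71 73 59
f 72 56 74
f 72 74 73
f 73 74 75
f 73 75 59
f 74 56 76
f 74 76 75
f 75 76 77
f 75 77 59
f 76 56 57
f 76 57 77
f 77 57 58
f 77 58 59
f 79 78 82
f 79 82 80
f 80 82 83
f 80 83 81
f 82 78 84
f 82 84 83
f 83 84 85
f 83 85 81
f 84 78 86
f 84 86 85
f 85 86 87
f 85 87 81
f 86 78 88
f 86 88 87
f 87 88 89
f 87 89 81
f 88 78 90
f 88 90 89
f 89 90 91
f 89 91 81
f 90 78 92
f 90 92 91
f 91 92 93
f 91 93 81
f 92 78 94
f 92 94 93
f 93 94 95
f 93 95 81
f 94 78 96
f 94 96 95
f 95 96 97
f 95 97 81
f 96 78 98
f 96 98 97
f 97 98 99
f 97 99 81
f 98 78 100
f 98 100 99
f 99 100 101
f 99 101 81
f 100 78 102
f 100 102 101
f 101 102 103
f 101 103 81
f 102 78 104
f 102 104 103
f 103 104 105
f 103 105 81
f 104 78 79
f 104 79 105
f 105 79 80
f 105 80 81
f 107 106 109
f 107 109 108
f 109 106 110
f 109 110 108
f 110 106 111
f 110 111 108
f 111 106 112
f 111 112 108
f 112 106 113
f 112 113 108
f 113 106 114
f 113 114 108
f 114 106 115
f 114 115 108
f 115 106 116
f 115 116 108
f 116 106 117
f 116 117 108
f 117 106 118
f 117 118 108
f 118 106 119
f 118 119 108
f 119 106 120
f 119 120 108
f 120 106 107
f 120 107 108



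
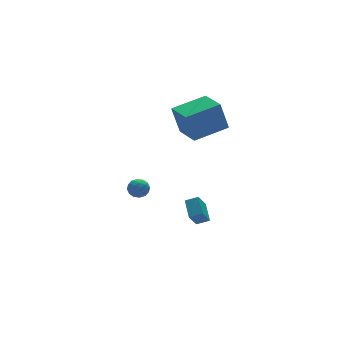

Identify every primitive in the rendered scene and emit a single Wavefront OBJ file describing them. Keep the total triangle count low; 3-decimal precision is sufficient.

v 2.556 2.319 -4.833
v 1.923 1.994 -3.867
v 2.891 3.466 -4.228
v 2.258 3.142 -3.262
v 3.222 1.958 -4.518
v 2.589 1.634 -3.552
v 3.557 3.106 -3.913
v 2.924 2.781 -2.947
v -0.92 3.375 -0.836
v -0.512 3.58 -1.33
v -0.888 2.36 -1.23
v -0.48 2.565 -1.724
v -0.257 2.549 -1.09
v -0.277 3.176 -0.846
v -1.123 2.764 -1.714
v -1.143 3.391 -1.47
v -0.638 3.202 -1.873
v -0.103 3.069 -1.487
v -1.297 2.871 -1.073
v -0.762 2.738 -0.687
v -0.719 3.566 -1.048
v -0.681 2.374 -1.512
v -0.55 2.364 -1.138
v -0.311 2.485 -1.429
v -0.58 3.329 -0.764
v -0.341 3.45 -1.055
v -0.191 2.844 -0.913
v -1.059 2.49 -1.505
v -0.82 2.611 -1.796
v -1.089 3.455 -1.131
v -0.85 3.576 -1.422
v -1.209 3.096 -1.647
v -0.553 3.465 -1.658
v -0.534 2.869 -1.89
v -0.912 2.985 -1.884
v -0.924 3.354 -1.741
v -0.239 3.387 -1.432
v -0.22 2.79 -1.663
v -0.089 2.781 -1.29
v -0.1 3.15 -1.147
v -0.312 3.165 -1.751
v -1.18 3.15 -0.897
v -1.161 2.553 -1.128
v -1.3 2.79 -1.413
v -1.311 3.159 -1.27
v -0.866 3.071 -0.67
v -0.847 2.475 -0.902
v -0.476 2.586 -0.819
v -0.488 2.955 -0.676
v -1.088 2.775 -0.809
v 2.323 2.165 2.15
v 1.918 2.422 3.958
v 2.386 4.007 1.902
v 1.981 4.264 3.71
v 4.459 2.156 2.63
v 4.054 2.413 4.438
v 4.522 3.998 2.382
v 4.117 4.255 4.19
f 2 4 1
f 5 2 1
f 1 4 3
f 3 5 1
f 2 8 4
f 6 2 5
f 6 8 2
f 4 8 3
f 7 5 3
f 3 8 7
f 7 6 5
f 8 6 7
f 9 46 25
f 46 20 49
f 25 49 14
f 46 49 25
f 9 25 21
f 25 14 26
f 21 26 10
f 25 26 21
f 9 21 30
f 21 10 31
f 30 31 16
f 21 31 30
f 9 30 42
f 30 16 45
f 42 45 19
f 30 45 42
f 9 42 46
f 42 19 50
f 46 50 20
f 42 50 46
f 10 26 37
f 26 14 40
f 37 40 18
f 26 40 37
f 14 49 27
f 49 20 48
f 27 48 13
f 49 48 27
f 20 50 47
f 50 19 43
f 47 43 11
f 50 43 47
f 19 45 44
f 45 16 32
f 44 32 15
f 45 32 44
f 16 31 36
f 31 10 33
f 36 33 17
f 31 33 36
f 12 38 24
f 38 18 39
f 24 39 13
f 38 39 24
f 12 24 22
f 24 13 23
f 22 23 11
f 24 23 22
f 12 22 29
f 22 11 28
f 29 28 15
f 22 28 29
f 12 29 34
f 29 15 35
f 34 35 17
f 29 35 34
f 12 34 38
f 34 17 41
f 38 41 18
f 34 41 38
f 13 39 27
f 39 18 40
f 27 40 14
f 39 40 27
f 11 23 47
f 23 13 48
f 47 48 20
f 23 48 47
f 15 28 44
f 28 11 43
f 44 43 19
f 28 43 44
f 17 35 36
f 35 15 32
f 36 32 16
f 35 32 36
f 18 41 37
f 41 17 33
f 37 33 10
f 41 33 37
f 52 54 51
f 55 52 51
f 51 54 53
f 53 55 51
f 52 58 54
f 56 52 55
f 56 58 52
f 54 58 53
f 57 55 53
f 53 58 57
f 57 56 55
f 58 56 57



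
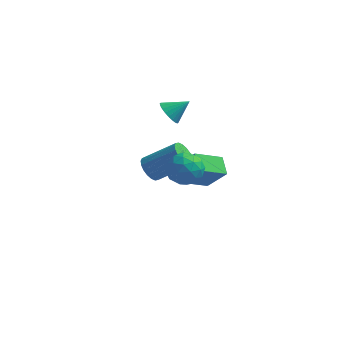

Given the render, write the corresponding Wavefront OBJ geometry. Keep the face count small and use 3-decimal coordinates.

v -4.245 2.506 -1.585
v -3.953 2.987 -2.14
v -2.283 3.416 -0.889
v -2.575 2.934 -0.335
v -4.153 3.202 -1.947
v -2.483 3.631 -0.696
v -4.371 3.28 -1.682
v -2.701 3.708 -0.431
v -4.564 3.204 -1.398
v -2.894 3.632 -0.147
v -4.694 2.989 -1.151
v -3.024 3.418 0.099
v -4.735 2.679 -0.99
v -3.065 3.108 0.26
v -4.679 2.335 -0.947
v -3.009 2.764 0.303
v -4.537 2.024 -1.031
v -2.867 2.453 0.22
v -4.337 1.809 -1.224
v -2.667 2.238 0.027
v -4.119 1.732 -1.489
v -2.449 2.16 -0.238
v -3.926 1.808 -1.773
v -2.256 2.236 -0.522
v -3.796 2.022 -2.019
v -2.126 2.451 -0.769
v -3.755 2.332 -2.18
v -2.085 2.761 -0.93
v -3.811 2.676 -2.223
v -2.141 3.105 -0.973
v -3.32 2.794 2.643
v -2.934 2.128 2.633
v -2.42 3.306 3.377
v -2.818 2.267 2.393
v -2.778 2.486 2.192
v -2.82 2.752 2.059
v -2.939 3.025 2.015
v -3.116 3.262 2.066
v -3.324 3.428 2.206
v -3.532 3.498 2.412
v -3.707 3.46 2.653
v -3.823 3.321 2.892
v -3.863 3.102 3.094
v -3.82 2.836 3.227
v -3.702 2.564 3.271
v -3.525 2.326 3.219
v -3.317 2.16 3.08
v -3.109 2.091 2.874
v -1.041 -2.216 1.373
v -1.54 -1.384 1.893
v -0.009 -1.133 0.632
v -0.507 -0.301 1.152
v -0.033 -2.359 2.568
v -0.531 -1.527 3.088
v 1 -1.276 1.827
v 0.501 -0.444 2.347
v -0.132 -2.62 3.561
v 0.426 -3.176 2.982
v -1.106 -3.844 3.798
v -0.548 -4.4 3.219
v -0.211 -4.109 4.089
v 0.391 -3.353 3.943
v -1.071 -3.667 2.837
v -0.469 -2.911 2.691
v -0.154 -3.823 2.534
v 0.377 -4.097 3.308
v -1.057 -2.923 3.472
v -0.526 -3.197 4.246
v 0.233 -2.791 3.251
v -0.913 -4.229 3.529
v -0.715 -4.058 4.041
v -0.387 -4.385 3.701
v 0.212 -2.894 3.816
v 0.54 -3.221 3.475
v 0.165 -3.77 4.126
v -1.22 -3.799 3.305
v -0.892 -4.126 2.964
v -0.293 -2.635 3.079
v 0.035 -2.962 2.739
v -0.845 -3.25 2.654
v 0.219 -3.498 2.647
v -0.353 -4.217 2.786
v -0.661 -3.787 2.562
v -0.307 -3.342 2.476
v 0.532 -3.659 3.102
v -0.041 -4.378 3.241
v 0.157 -4.207 3.753
v 0.511 -3.762 3.667
v 0.191 -4.039 2.839
v -0.639 -2.642 3.539
v -1.212 -3.361 3.678
v -1.191 -3.258 3.113
v -0.837 -2.813 3.027
v -0.327 -2.803 3.994
v -0.899 -3.522 4.133
v -0.373 -3.678 4.304
v -0.019 -3.233 4.218
v -0.871 -2.981 3.941
f 2 1 5
f 2 5 3
f 3 5 6
f 3 6 4
f 5 1 7
f 5 7 6
f 6 7 8
f 6 8 4
f 7 1 9
f 7 9 8
f 8 9 10
f 8 10 4
f 9 1 11
f 9 11 10
f 10 11 12
f 10 12 4
f 11 1 13
f 11 13 12
f 12 13 14
f 12 14 4
f 13 1 15
f 13 15 14
f 14 15 16
f 14 16 4
f 15 1 17
f 15 17 16
f 16 17 18
f 16 18 4
f 17 1 19
f 17 19 18
f 18 19 20
f 18 20 4
f 19 1 21
f 19 21 20
f 20 21 22
f 20 22 4
f 21 1 23
f 21 23 22
f 22 23 24
f 22 24 4
f 23 1 25
f 23 25 24
f 24 25 26
f 24 26 4
f 25 1 27
f 25 27 26
f 26 27 28
f 26 28 4
f 27 1 29
f 27 29 28
f 28 29 30
f 28 30 4
f 29 1 2
f 29 2 30
f 30 2 3
f 30 3 4
f 32 31 34
f 32 34 33
f 34 31 35
f 34 35 33
f 35 31 36
f 35 36 33
f 36 31 37
f 36 37 33
f 37 31 38
f 37 38 33
f 38 31 39
f 38 39 33
f 39 31 40
f 39 40 33
f 40 31 41
f 40 41 33
f 41 31 42
f 41 42 33
f 42 31 43
f 42 43 33
f 43 31 44
f 43 44 33
f 44 31 45
f 44 45 33
f 45 31 46
f 45 46 33
f 46 31 47
f 46 47 33
f 47 31 48
f 47 48 33
f 48 31 32
f 48 32 33
f 50 52 49
f 53 50 49
f 49 52 51
f 51 53 49
f 50 56 52
f 54 50 53
f 54 56 50
f 52 56 51
f 55 53 51
f 51 56 55
f 55 54 53
f 56 54 55
f 57 94 73
f 94 68 97
f 73 97 62
f 94 97 73
f 57 73 69
f 73 62 74
f 69 74 58
f 73 74 69
f 57 69 78
f 69 58 79
f 78 79 64
f 69 79 78
f 57 78 90
f 78 64 93
f 90 93 67
f 78 93 90
f 57 90 94
f 90 67 98
f 94 98 68
f 90 98 94
f 58 74 85
f 74 62 88
f 85 88 66
f 74 88 85
f 62 97 75
f 97 68 96
f 75 96 61
f 97 96 75
f 68 98 95
f 98 67 91
f 95 91 59
f 98 91 95
f 67 93 92
f 93 64 80
f 92 80 63
f 93 80 92
f 64 79 84
f 79 58 81
f 84 81 65
f 79 81 84
f 60 86 72
f 86 66 87
f 72 87 61
f 86 87 72
f 60 72 70
f 72 61 71
f 70 71 59
f 72 71 70
f 60 70 77
f 70 59 76
f 77 76 63
f 70 76 77
f 60 77 82
f 77 63 83
f 82 83 65
f 77 83 82
f 60 82 86
f 82 65 89
f 86 89 66
f 82 89 86
f 61 87 75
f 87 66 88
f 75 88 62
f 87 88 75
f 59 71 95
f 71 61 96
f 95 96 68
f 71 96 95
f 63 76 92
f 76 59 91
f 92 91 67
f 76 91 92
f 65 83 84
f 83 63 80
f 84 80 64
f 83 80 84
f 66 89 85
f 89 65 81
f 85 81 58
f 89 81 85



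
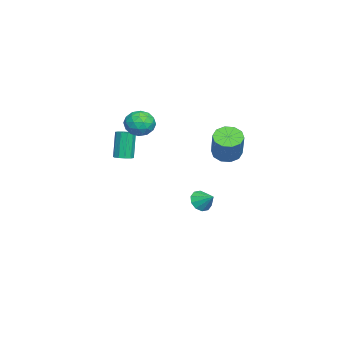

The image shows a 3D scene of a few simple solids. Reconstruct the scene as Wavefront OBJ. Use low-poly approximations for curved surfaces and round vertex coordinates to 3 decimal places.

v -3.165 0.835 -3.736
v -2.661 0.982 -4.352
v -2.635 1.665 -3.104
v -3.061 1.278 -4.406
v -3.501 1.405 -4.203
v -3.812 1.314 -3.822
v -3.877 1.04 -3.408
v -3.669 0.688 -3.119
v -3.269 0.392 -3.066
v -2.829 0.265 -3.269
v -2.518 0.356 -3.65
v -2.453 0.63 -4.064
v -3.825 -2.389 2.479
v -3.106 -2.014 1.878
v -2.814 -3.586 2.942
v -2.095 -3.211 2.341
v -2.377 -2.704 3.167
v -3.002 -1.964 2.881
v -2.918 -3.636 1.939
v -3.543 -2.896 1.653
v -2.545 -2.785 1.544
v -2.211 -2.209 2.303
v -3.709 -3.391 2.517
v -3.375 -2.815 3.276
v -3.554 -2.097 2.138
v -2.366 -3.503 2.682
v -2.532 -3.205 3.168
v -2.109 -2.985 2.814
v -3.493 -2.067 2.727
v -3.07 -1.847 2.374
v -2.642 -2.252 3.131
v -2.85 -3.753 2.446
v -2.427 -3.533 2.093
v -3.811 -2.615 2.006
v -3.388 -2.395 1.652
v -3.278 -3.348 1.689
v -2.802 -2.329 1.588
v -2.208 -3.033 1.861
v -2.692 -3.282 1.625
v -3.059 -2.848 1.456
v -2.605 -1.991 2.034
v -2.011 -2.694 2.307
v -2.177 -2.396 2.792
v -2.544 -1.961 2.624
v -2.276 -2.444 1.838
v -3.909 -2.906 2.513
v -3.315 -3.609 2.786
v -3.376 -3.639 2.196
v -3.743 -3.204 2.028
v -3.712 -2.567 2.959
v -3.118 -3.271 3.232
v -2.861 -2.752 3.364
v -3.228 -2.318 3.195
v -3.644 -3.156 2.982
v -3.598 -3.936 -0.696
v -3.218 -4.413 -0.581
v -3.762 -4.4 1.271
v -4.142 -3.924 1.156
v -3.022 -4.089 -0.526
v -3.565 -4.076 1.326
v -3.045 -3.706 -0.535
v -3.589 -3.694 1.317
v -3.28 -3.412 -0.606
v -3.824 -3.399 1.246
v -3.636 -3.318 -0.711
v -4.18 -3.305 1.141
v -3.978 -3.46 -0.811
v -4.522 -3.447 1.041
v -4.175 -3.784 -0.866
v -4.718 -3.771 0.986
v -4.151 -4.166 -0.857
v -4.695 -4.154 0.995
v -3.916 -4.461 -0.786
v -4.46 -4.448 1.066
v -3.56 -4.555 -0.681
v -4.104 -4.542 1.171
v 2.988 3.349 2.872
v 3.484 2.692 2.625
v 4.627 2.953 4.22
v 4.132 3.611 4.468
v 3.682 3.136 2.41
v 4.825 3.397 4.006
v 3.615 3.662 2.372
v 4.758 3.923 3.968
v 3.308 4.069 2.525
v 4.451 4.33 4.121
v 2.88 4.2 2.811
v 4.023 4.461 4.406
v 2.493 4.007 3.12
v 3.636 4.268 4.715
v 2.295 3.563 3.334
v 3.438 3.824 4.93
v 2.362 3.037 3.372
v 3.505 3.298 4.968
v 2.669 2.63 3.219
v 3.812 2.891 4.815
v 3.097 2.499 2.934
v 4.24 2.76 4.529
f 2 1 4
f 2 4 3
f 4 1 5
f 4 5 3
f 5 1 6
f 5 6 3
f 6 1 7
f 6 7 3
f 7 1 8
f 7 8 3
f 8 1 9
f 8 9 3
f 9 1 10
f 9 10 3
f 10 1 11
f 10 11 3
f 11 1 12
f 11 12 3
f 12 1 2
f 12 2 3
f 13 50 29
f 50 24 53
f 29 53 18
f 50 53 29
f 13 29 25
f 29 18 30
f 25 30 14
f 29 30 25
f 13 25 34
f 25 14 35
f 34 35 20
f 25 35 34
f 13 34 46
f 34 20 49
f 46 49 23
f 34 49 46
f 13 46 50
f 46 23 54
f 50 54 24
f 46 54 50
f 14 30 41
f 30 18 44
f 41 44 22
f 30 44 41
f 18 53 31
f 53 24 52
f 31 52 17
f 53 52 31
f 24 54 51
f 54 23 47
f 51 47 15
f 54 47 51
f 23 49 48
f 49 20 36
f 48 36 19
f 49 36 48
f 20 35 40
f 35 14 37
f 40 37 21
f 35 37 40
f 16 42 28
f 42 22 43
f 28 43 17
f 42 43 28
f 16 28 26
f 28 17 27
f 26 27 15
f 28 27 26
f 16 26 33
f 26 15 32
f 33 32 19
f 26 32 33
f 16 33 38
f 33 19 39
f 38 39 21
f 33 39 38
f 16 38 42
f 38 21 45
f 42 45 22
f 38 45 42
f 17 43 31
f 43 22 44
f 31 44 18
f 43 44 31
f 15 27 51
f 27 17 52
f 51 52 24
f 27 52 51
f 19 32 48
f 32 15 47
f 48 47 23
f 32 47 48
f 21 39 40
f 39 19 36
f 40 36 20
f 39 36 40
f 22 45 41
f 45 21 37
f 41 37 14
f 45 37 41
f 56 55 59
f 56 59 57
f 57 59 60
f 57 60 58
f 59 55 61
f 59 61 60
f 60 61 62
f 60 62 58
f 61 55 63
f 61 63 62
f 62 63 64
f 62 64 58
f 63 55 65
f 63 65 64
f 64 65 66
f 64 66 58
f 65 55 67
f 65 67 66
f 66 67 68
f 66 68 58
f 67 55 69
f 67 69 68
f 68 69 70
f 68 70 58
f 69 55 71
f 69 71 70
f 70 71 72
f 70 72 58
f 71 55 73
f 71 73 72
f 72 73 74
f 72 74 58
f 73 55 75
f 73 75 74
f 74 75 76
f 74 76 58
f 75 55 56
f 75 56 76
f 76 56 57
f 76 57 58
f 78 77 81
f 78 81 79
f 79 81 82
f 79 82 80
f 81 77 83
f 81 83 82
f 82 83 84
f 82 84 80
f 83 77 85
f 83 85 84
f 84 85 86
f 84 86 80
f 85 77 87
f 85 87 86
f 86 87 88
f 86 88 80
f 87 77 89
f 87 89 88
f 88 89 90
f 88 90 80
f 89 77 91
f 89 91 90
f 90 91 92
f 90 92 80
f 91 77 93
f 91 93 92
f 92 93 94
f 92 94 80
f 93 77 95
f 93 95 94
f 94 95 96
f 94 96 80
f 95 77 97
f 95 97 96
f 96 97 98
f 96 98 80
f 97 77 78
f 97 78 98
f 98 78 79
f 98 79 80



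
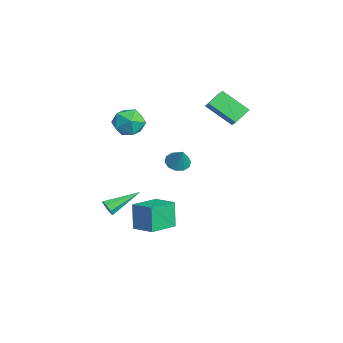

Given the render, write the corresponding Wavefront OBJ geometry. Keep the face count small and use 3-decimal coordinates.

v -3.359 2.722 3.919
v -3.887 3.645 4.556
v -2.421 4.095 2.704
v -2.95 5.019 3.34
v -2.53 2.741 4.58
v -3.059 3.665 5.216
v -1.593 4.115 3.364
v -2.121 5.038 4.001
v 3.011 -4.109 0.116
v 3.334 -4.227 0.571
v 2.589 -2.231 0.904
v 3.561 -4.041 0.249
v 3.466 -3.895 -0.151
v 3.105 -3.874 -0.394
v 2.688 -3.991 -0.338
v 2.461 -4.177 -0.016
v 2.555 -4.324 0.384
v 2.917 -4.344 0.627
v -0.561 0.533 1.156
v -0.184 1.127 0.867
v 0.121 0.667 2.324
v -0.572 1.289 1.076
v -0.956 1.163 1.315
v -1.19 0.796 1.493
v -1.183 0.329 1.542
v -0.939 -0.06 1.444
v -0.551 -0.222 1.236
v -0.166 -0.096 0.997
v 0.067 0.271 0.819
v 0.06 0.738 0.769
v 0.175 -0.847 -3.261
v -0.332 -0.782 -1.619
v 1.321 0 -2.94
v 0.813 0.065 -1.298
v 1.207 -2.385 -2.882
v 0.699 -2.32 -1.24
v 2.352 -1.538 -2.561
v 1.845 -1.473 -0.919
v -3.186 -1.012 3.627
v -2.59 -1.195 2.716
v -2.59 -2.545 4.324
v -1.994 -2.728 3.413
v -1.715 -1.909 4.1
v -2.084 -0.962 3.668
v -3.096 -2.778 3.372
v -3.465 -1.831 2.94
v -2.535 -2.286 2.558
v -1.681 -1.75 3.008
v -3.499 -1.99 4.032
v -2.645 -1.454 4.482
f 2 4 1
f 5 2 1
f 1 4 3
f 3 5 1
f 2 8 4
f 6 2 5
f 6 8 2
f 4 8 3
f 7 5 3
f 3 8 7
f 7 6 5
f 8 6 7
f 10 9 12
f 10 12 11
f 12 9 13
f 12 13 11
f 13 9 14
f 13 14 11
f 14 9 15
f 14 15 11
f 15 9 16
f 15 16 11
f 16 9 17
f 16 17 11
f 17 9 18
f 17 18 11
f 18 9 10
f 18 10 11
f 20 19 22
f 20 22 21
f 22 19 23
f 22 23 21
f 23 19 24
f 23 24 21
f 24 19 25
f 24 25 21
f 25 19 26
f 25 26 21
f 26 19 27
f 26 27 21
f 27 19 28
f 27 28 21
f 28 19 29
f 28 29 21
f 29 19 30
f 29 30 21
f 30 19 20
f 30 20 21
f 32 34 31
f 35 32 31
f 31 34 33
f 33 35 31
f 32 38 34
f 36 32 35
f 36 38 32
f 34 38 33
f 37 35 33
f 33 38 37
f 37 36 35
f 38 36 37
f 39 50 44
f 39 44 40
f 39 40 46
f 39 46 49
f 39 49 50
f 40 44 48
f 44 50 43
f 50 49 41
f 49 46 45
f 46 40 47
f 42 48 43
f 42 43 41
f 42 41 45
f 42 45 47
f 42 47 48
f 43 48 44
f 41 43 50
f 45 41 49
f 47 45 46
f 48 47 40



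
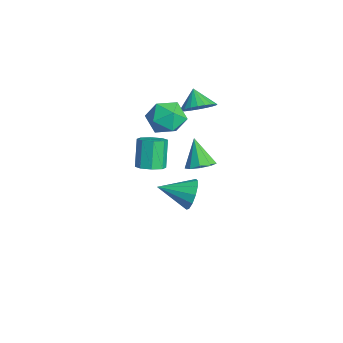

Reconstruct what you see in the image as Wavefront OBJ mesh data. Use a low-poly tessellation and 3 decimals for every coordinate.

v -0.827 1.856 -3.975
v -0.449 1.466 -4.754
v -1.333 0.224 -3.405
v -0.061 1.474 -4.386
v 0.084 1.604 -3.888
v -0.06 1.813 -3.416
v -0.448 2.035 -3.122
v -0.956 2.201 -3.099
v -1.424 2.257 -3.354
v -1.702 2.186 -3.805
v -1.703 2.009 -4.311
v -1.425 1.784 -4.709
v -0.958 1.582 -4.875
v -1.774 2.465 1.732
v -1.091 2.586 2.382
v -2.586 2.455 2.588
v -1.179 2.937 2.303
v -1.357 3.217 2.136
v -1.599 3.382 1.909
v -1.867 3.407 1.654
v -2.121 3.289 1.411
v -2.322 3.045 1.218
v -2.44 2.713 1.102
v -2.456 2.343 1.083
v -2.369 1.992 1.162
v -2.19 1.713 1.328
v -1.949 1.548 1.556
v -1.681 1.523 1.81
v -1.426 1.641 2.053
v -1.225 1.884 2.247
v -1.108 2.216 2.362
v 0.582 1.851 -0.678
v 0.967 1.187 -0.492
v -0.242 1.769 0.738
v 1.24 1.616 -0.309
v 1.204 2.156 -0.298
v 0.878 2.552 -0.465
v 0.413 2.621 -0.731
v 0.027 2.33 -0.973
v -0.099 1.815 -1.076
v 0.094 1.317 -0.993
v 0.515 1.069 -0.763
v 2.59 -1.23 1.458
v 3.152 -0.824 1.654
v 2.451 -0.524 3.038
v 1.89 -0.93 2.842
v 2.762 -0.533 1.394
v 2.062 -0.234 2.778
v 2.272 -0.651 1.172
v 1.571 -0.351 2.556
v 1.968 -1.107 1.117
v 1.268 -0.808 2.501
v 2.029 -1.636 1.262
v 1.328 -1.336 2.646
v 2.418 -1.926 1.522
v 1.718 -1.627 2.906
v 2.909 -1.809 1.744
v 2.208 -1.509 3.128
v 3.212 -1.352 1.799
v 2.512 -1.053 3.183
v -2.877 0.841 1.572
v -2.162 1.523 2.066
v -1.558 0.197 0.554
v -0.843 0.879 1.048
v -1.282 0.036 1.611
v -2.097 0.435 2.24
v -1.623 1.285 0.38
v -2.438 1.684 1.009
v -1.387 1.797 1.329
v -1.177 1.025 2.09
v -2.543 0.695 0.53
v -2.333 -0.077 1.291
f 2 1 4
f 2 4 3
f 4 1 5
f 4 5 3
f 5 1 6
f 5 6 3
f 6 1 7
f 6 7 3
f 7 1 8
f 7 8 3
f 8 1 9
f 8 9 3
f 9 1 10
f 9 10 3
f 10 1 11
f 10 11 3
f 11 1 12
f 11 12 3
f 12 1 13
f 12 13 3
f 13 1 2
f 13 2 3
f 15 14 17
f 15 17 16
f 17 14 18
f 17 18 16
f 18 14 19
f 18 19 16
f 19 14 20
f 19 20 16
f 20 14 21
f 20 21 16
f 21 14 22
f 21 22 16
f 22 14 23
f 22 23 16
f 23 14 24
f 23 24 16
f 24 14 25
f 24 25 16
f 25 14 26
f 25 26 16
f 26 14 27
f 26 27 16
f 27 14 28
f 27 28 16
f 28 14 29
f 28 29 16
f 29 14 30
f 29 30 16
f 30 14 31
f 30 31 16
f 31 14 15
f 31 15 16
f 33 32 35
f 33 35 34
f 35 32 36
f 35 36 34
f 36 32 37
f 36 37 34
f 37 32 38
f 37 38 34
f 38 32 39
f 38 39 34
f 39 32 40
f 39 40 34
f 40 32 41
f 40 41 34
f 41 32 42
f 41 42 34
f 42 32 33
f 42 33 34
f 44 43 47
f 44 47 45
f 45 47 48
f 45 48 46
f 47 43 49
f 47 49 48
f 48 49 50
f 48 50 46
f 49 43 51
f 49 51 50
f 50 51 52
f 50 52 46
f 51 43 53
f 51 53 52
f 52 53 54
f 52 54 46
f 53 43 55
f 53 55 54
f 54 55 56
f 54 56 46
f 55 43 57
f 55 57 56
f 56 57 58
f 56 58 46
f 57 43 59
f 57 59 58
f 58 59 60
f 58 60 46
f 59 43 44
f 59 44 60
f 60 44 45
f 60 45 46
f 61 72 66
f 61 66 62
f 61 62 68
f 61 68 71
f 61 71 72
f 62 66 70
f 66 72 65
f 72 71 63
f 71 68 67
f 68 62 69
f 64 70 65
f 64 65 63
f 64 63 67
f 64 67 69
f 64 69 70
f 65 70 66
f 63 65 72
f 67 63 71
f 69 67 68
f 70 69 62



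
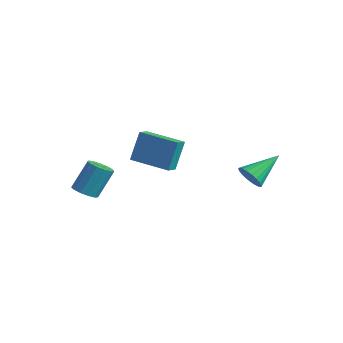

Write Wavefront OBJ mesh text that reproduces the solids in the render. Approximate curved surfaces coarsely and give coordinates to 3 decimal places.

v 1.7 1.76 0.646
v 2.016 2.094 -0.033
v 1.96 3.56 1.654
v 1.684 2.162 -0.068
v 1.355 2.16 0.019
v 1.085 2.089 0.216
v 0.922 1.961 0.486
v 0.893 1.798 0.784
v 1.004 1.629 1.059
v 1.235 1.482 1.262
v 1.547 1.383 1.358
v 1.885 1.349 1.331
v 2.192 1.386 1.186
v 2.413 1.488 0.947
v 2.511 1.637 0.657
v 2.469 1.807 0.364
v 2.294 1.969 0.12
v -2.948 -2.107 1.51
v -3.023 -1.39 3.192
v -3.239 -1.358 1.178
v -3.314 -0.641 2.86
v -0.886 -1.399 1.3
v -0.961 -0.682 2.982
v -1.177 -0.65 0.968
v -1.252 0.067 2.65
v -4.04 -4.212 -0.486
v -3.375 -4.534 -0.356
v -3.215 -3.57 1.215
v -3.88 -3.248 1.086
v -3.296 -4.183 -0.579
v -3.136 -3.22 0.993
v -3.453 -3.842 -0.772
v -3.294 -2.879 0.799
v -3.797 -3.618 -0.874
v -3.637 -2.655 0.697
v -4.217 -3.583 -0.853
v -4.058 -2.619 0.718
v -4.582 -3.747 -0.716
v -4.422 -2.783 0.856
v -4.774 -4.059 -0.505
v -4.614 -3.095 1.066
v -4.733 -4.419 -0.288
v -4.573 -3.456 1.283
v -4.472 -4.714 -0.134
v -4.312 -3.75 1.437
v -4.074 -4.849 -0.091
v -3.914 -3.885 1.48
v -3.665 -4.782 -0.174
v -3.505 -3.818 1.397
f 2 1 4
f 2 4 3
f 4 1 5
f 4 5 3
f 5 1 6
f 5 6 3
f 6 1 7
f 6 7 3
f 7 1 8
f 7 8 3
f 8 1 9
f 8 9 3
f 9 1 10
f 9 10 3
f 10 1 11
f 10 11 3
f 11 1 12
f 11 12 3
f 12 1 13
f 12 13 3
f 13 1 14
f 13 14 3
f 14 1 15
f 14 15 3
f 15 1 16
f 15 16 3
f 16 1 17
f 16 17 3
f 17 1 2
f 17 2 3
f 19 21 18
f 22 19 18
f 18 21 20
f 20 22 18
f 19 25 21
f 23 19 22
f 23 25 19
f 21 25 20
f 24 22 20
f 20 25 24
f 24 23 22
f 25 23 24
f 27 26 30
f 27 30 28
f 28 30 31
f 28 31 29
f 30 26 32
f 30 32 31
f 31 32 33
f 31 33 29
f 32 26 34
f 32 34 33
f 33 34 35
f 33 35 29
f 34 26 36
f 34 36 35
f 35 36 37
f 35 37 29
f 36 26 38
f 36 38 37
f 37 38 39
f 37 39 29
f 38 26 40
f 38 40 39
f 39 40 41
f 39 41 29
f 40 26 42
f 40 42 41
f 41 42 43
f 41 43 29
f 42 26 44
f 42 44 43
f 43 44 45
f 43 45 29
f 44 26 46
f 44 46 45
f 45 46 47
f 45 47 29
f 46 26 48
f 46 48 47
f 47 48 49
f 47 49 29
f 48 26 27
f 48 27 49
f 49 27 28
f 49 28 29



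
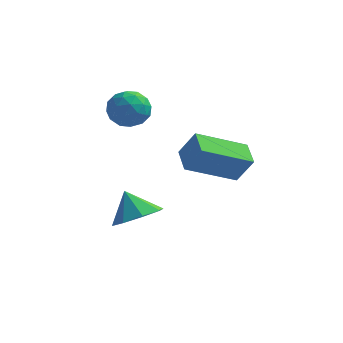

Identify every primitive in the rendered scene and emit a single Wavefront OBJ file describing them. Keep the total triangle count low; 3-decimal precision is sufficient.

v -0.806 0.498 0.695
v -0.262 0.298 0.208
v -0.398 -0.338 1.492
v 0.146 -0.538 1.005
v 0.17 0.139 1.343
v -0.082 0.656 0.85
v -0.578 -0.696 0.85
v -0.83 -0.179 0.357
v -0.122 -0.44 0.303
v 0.341 0.076 0.608
v -1.001 -0.116 1.092
v -0.538 0.4 1.397
v -0.57 0.471 0.382
v -0.09 -0.511 1.318
v -0.076 -0.114 1.517
v 0.244 -0.231 1.23
v -0.464 0.682 0.759
v -0.144 0.564 0.473
v 0.11 0.471 1.14
v -0.516 -0.604 1.227
v -0.196 -0.722 0.941
v -0.904 0.191 0.47
v -0.584 0.074 0.183
v -0.77 -0.511 0.56
v -0.168 -0.08 0.151
v 0.072 -0.571 0.619
v -0.354 -0.664 0.529
v -0.502 -0.36 0.239
v 0.104 0.224 0.33
v 0.344 -0.268 0.798
v 0.359 0.13 0.997
v 0.21 0.434 0.708
v 0.187 -0.21 0.386
v -1.004 0.228 0.902
v -0.764 -0.264 1.37
v -0.87 -0.474 0.992
v -1.019 -0.17 0.703
v -0.732 0.531 1.081
v -0.492 0.04 1.549
v -0.158 0.32 1.461
v -0.306 0.624 1.171
v -0.847 0.17 1.314
v 0.446 -1.398 -3.119
v 1.179 -1.444 -2.652
v -0.106 -1.082 -2.221
v 1.085 -0.842 -2.922
v 0.617 -0.566 -3.307
v 0.049 -0.778 -3.582
v -0.287 -1.353 -3.585
v -0.194 -1.954 -3.316
v 0.274 -2.23 -2.931
v 0.843 -2.019 -2.656
v 1.668 -1.107 -0.15
v 2.199 -1.097 0.744
v 2.992 -0.071 -0.947
v 3.522 -0.061 -0.052
v 2.118 -1.879 -0.408
v 2.648 -1.869 0.487
v 3.441 -0.843 -1.204
v 3.972 -0.833 -0.31
f 1 38 17
f 38 12 41
f 17 41 6
f 38 41 17
f 1 17 13
f 17 6 18
f 13 18 2
f 17 18 13
f 1 13 22
f 13 2 23
f 22 23 8
f 13 23 22
f 1 22 34
f 22 8 37
f 34 37 11
f 22 37 34
f 1 34 38
f 34 11 42
f 38 42 12
f 34 42 38
f 2 18 29
f 18 6 32
f 29 32 10
f 18 32 29
f 6 41 19
f 41 12 40
f 19 40 5
f 41 40 19
f 12 42 39
f 42 11 35
f 39 35 3
f 42 35 39
f 11 37 36
f 37 8 24
f 36 24 7
f 37 24 36
f 8 23 28
f 23 2 25
f 28 25 9
f 23 25 28
f 4 30 16
f 30 10 31
f 16 31 5
f 30 31 16
f 4 16 14
f 16 5 15
f 14 15 3
f 16 15 14
f 4 14 21
f 14 3 20
f 21 20 7
f 14 20 21
f 4 21 26
f 21 7 27
f 26 27 9
f 21 27 26
f 4 26 30
f 26 9 33
f 30 33 10
f 26 33 30
f 5 31 19
f 31 10 32
f 19 32 6
f 31 32 19
f 3 15 39
f 15 5 40
f 39 40 12
f 15 40 39
f 7 20 36
f 20 3 35
f 36 35 11
f 20 35 36
f 9 27 28
f 27 7 24
f 28 24 8
f 27 24 28
f 10 33 29
f 33 9 25
f 29 25 2
f 33 25 29
f 44 43 46
f 44 46 45
f 46 43 47
f 46 47 45
f 47 43 48
f 47 48 45
f 48 43 49
f 48 49 45
f 49 43 50
f 49 50 45
f 50 43 51
f 50 51 45
f 51 43 52
f 51 52 45
f 52 43 44
f 52 44 45
f 54 56 53
f 57 54 53
f 53 56 55
f 55 57 53
f 54 60 56
f 58 54 57
f 58 60 54
f 56 60 55
f 59 57 55
f 55 60 59
f 59 58 57
f 60 58 59



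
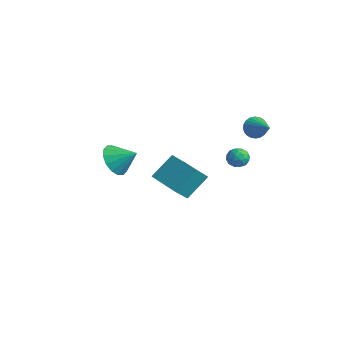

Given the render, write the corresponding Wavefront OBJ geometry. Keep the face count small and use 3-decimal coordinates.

v 1.129 2.855 1.399
v 1.647 3.21 1.336
v 1.453 2.25 0.644
v 1.971 2.605 0.581
v 1.893 2.249 1.096
v 1.693 2.623 1.563
v 1.407 2.837 0.417
v 1.207 3.211 0.884
v 1.818 3.199 0.729
v 2.119 2.836 1.149
v 0.981 2.624 0.831
v 1.282 2.261 1.251
v 1.36 3.086 1.434
v 1.74 2.374 0.546
v 1.695 2.165 0.849
v 1.999 2.374 0.812
v 1.387 2.741 1.567
v 1.691 2.95 1.53
v 1.836 2.385 1.389
v 1.409 2.51 0.45
v 1.713 2.719 0.413
v 1.101 3.086 1.168
v 1.405 3.295 1.131
v 1.264 3.075 0.591
v 1.765 3.288 1.04
v 1.955 2.932 0.596
v 1.624 3.068 0.5
v 1.506 3.288 0.775
v 1.941 3.075 1.287
v 2.132 2.719 0.843
v 2.086 2.51 1.146
v 1.968 2.73 1.42
v 2.042 3.068 0.93
v 0.968 2.741 1.137
v 1.159 2.385 0.693
v 1.132 2.73 0.56
v 1.014 2.95 0.834
v 1.145 2.528 1.384
v 1.335 2.172 0.94
v 1.594 2.172 1.205
v 1.476 2.392 1.48
v 1.058 2.392 1.05
v 2.661 2.952 3.511
v 2.906 3.334 3.018
v 4.019 2.828 4.089
v 2.846 3.515 3.198
v 2.758 3.61 3.425
v 2.656 3.604 3.665
v 2.554 3.5 3.882
v 2.468 3.312 4.043
v 2.412 3.069 4.122
v 2.394 2.809 4.109
v 2.417 2.57 4.004
v 2.476 2.39 3.825
v 2.564 2.295 3.598
v 2.667 2.3 3.357
v 2.769 2.405 3.141
v 2.854 2.593 2.98
v 2.911 2.835 2.901
v 2.929 3.096 2.914
v 0.603 -3.713 2.259
v 1.13 -3.593 1.454
v 1.457 -3.027 2.921
v 0.812 -3.204 1.461
v 0.438 -2.952 1.681
v 0.109 -2.903 2.057
v -0.088 -3.072 2.487
v -0.1 -3.412 2.856
v 0.076 -3.833 3.065
v 0.394 -4.222 3.058
v 0.767 -4.475 2.838
v 1.097 -4.523 2.462
v 1.294 -4.355 2.032
v 1.306 -4.014 1.663
v -2.244 0.835 -1.988
v -2.142 0.048 -1.225
v -2.188 2.021 -0.772
v -2.085 1.235 -0.009
v -0.195 0.925 -2.171
v -0.092 0.139 -1.408
v -0.138 2.112 -0.955
v -0.036 1.325 -0.192
f 1 38 17
f 38 12 41
f 17 41 6
f 38 41 17
f 1 17 13
f 17 6 18
f 13 18 2
f 17 18 13
f 1 13 22
f 13 2 23
f 22 23 8
f 13 23 22
f 1 22 34
f 22 8 37
f 34 37 11
f 22 37 34
f 1 34 38
f 34 11 42
f 38 42 12
f 34 42 38
f 2 18 29
f 18 6 32
f 29 32 10
f 18 32 29
f 6 41 19
f 41 12 40
f 19 40 5
f 41 40 19
f 12 42 39
f 42 11 35
f 39 35 3
f 42 35 39
f 11 37 36
f 37 8 24
f 36 24 7
f 37 24 36
f 8 23 28
f 23 2 25
f 28 25 9
f 23 25 28
f 4 30 16
f 30 10 31
f 16 31 5
f 30 31 16
f 4 16 14
f 16 5 15
f 14 15 3
f 16 15 14
f 4 14 21
f 14 3 20
f 21 20 7
f 14 20 21
f 4 21 26
f 21 7 27
f 26 27 9
f 21 27 26
f 4 26 30
f 26 9 33
f 30 33 10
f 26 33 30
f 5 31 19
f 31 10 32
f 19 32 6
f 31 32 19
f 3 15 39
f 15 5 40
f 39 40 12
f 15 40 39
f 7 20 36
f 20 3 35
f 36 35 11
f 20 35 36
f 9 27 28
f 27 7 24
f 28 24 8
f 27 24 28
f 10 33 29
f 33 9 25
f 29 25 2
f 33 25 29
f 44 43 46
f 44 46 45
f 46 43 47
f 46 47 45
f 47 43 48
f 47 48 45
f 48 43 49
f 48 49 45
f 49 43 50
f 49 50 45
f 50 43 51
f 50 51 45
f 51 43 52
f 51 52 45
f 52 43 53
f 52 53 45
f 53 43 54
f 53 54 45
f 54 43 55
f 54 55 45
f 55 43 56
f 55 56 45
f 56 43 57
f 56 57 45
f 57 43 58
f 57 58 45
f 58 43 59
f 58 59 45
f 59 43 60
f 59 60 45
f 60 43 44
f 60 44 45
f 62 61 64
f 62 64 63
f 64 61 65
f 64 65 63
f 65 61 66
f 65 66 63
f 66 61 67
f 66 67 63
f 67 61 68
f 67 68 63
f 68 61 69
f 68 69 63
f 69 61 70
f 69 70 63
f 70 61 71
f 70 71 63
f 71 61 72
f 71 72 63
f 72 61 73
f 72 73 63
f 73 61 74
f 73 74 63
f 74 61 62
f 74 62 63
f 76 78 75
f 79 76 75
f 75 78 77
f 77 79 75
f 76 82 78
f 80 76 79
f 80 82 76
f 78 82 77
f 81 79 77
f 77 82 81
f 81 80 79
f 82 80 81

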